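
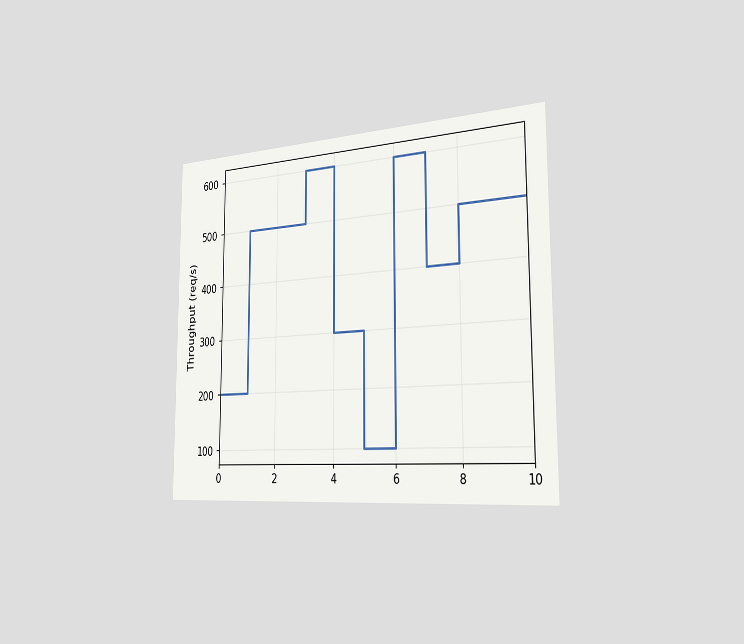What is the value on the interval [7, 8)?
The chart is viewed slightly from the right. On [7, 8) the step sits at 400req/s.

400req/s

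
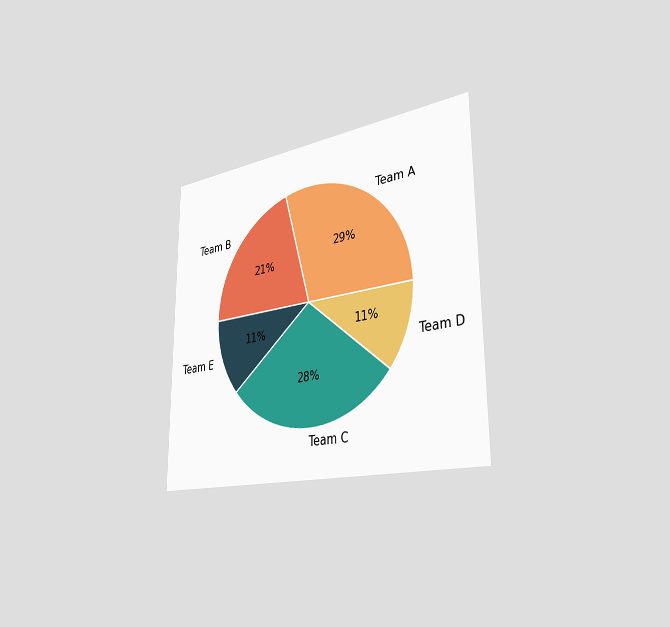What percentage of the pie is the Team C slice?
The chart is viewed slightly from the right. The Team C slice takes up 28% of the pie.

28%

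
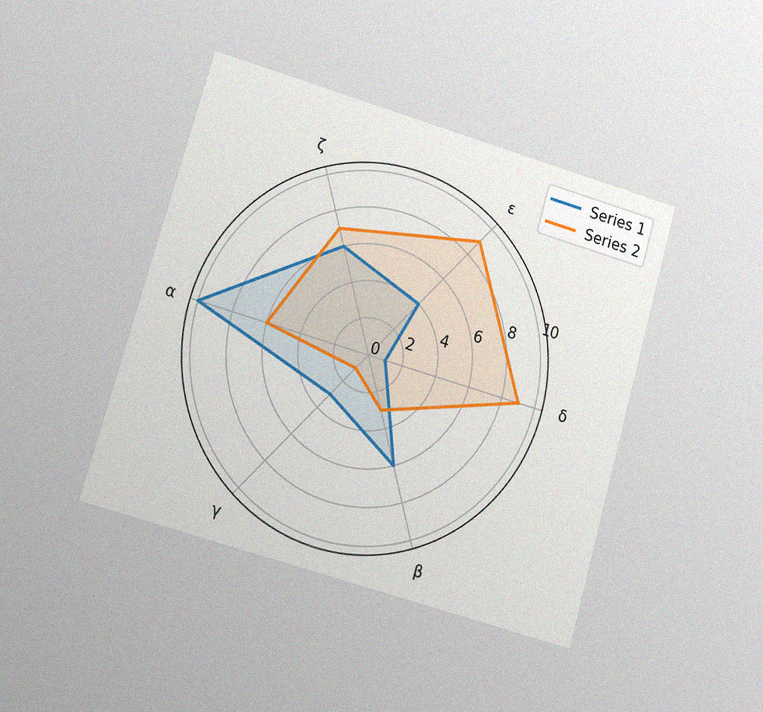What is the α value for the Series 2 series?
6

The chart is tilted about 16° clockwise and viewed at a slight angle, with some photo noise. On the α axis, Series 2 reaches 6.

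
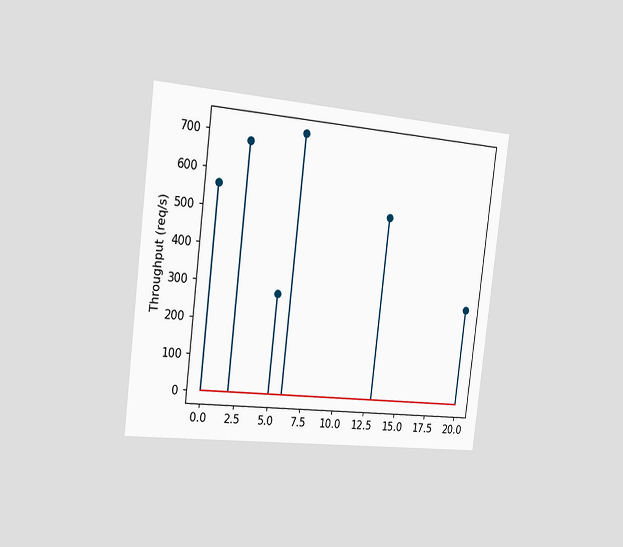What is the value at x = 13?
The chart is tilted about 7° clockwise and viewed slightly from the left. The stem at x=13 reaches 520req/s.

520req/s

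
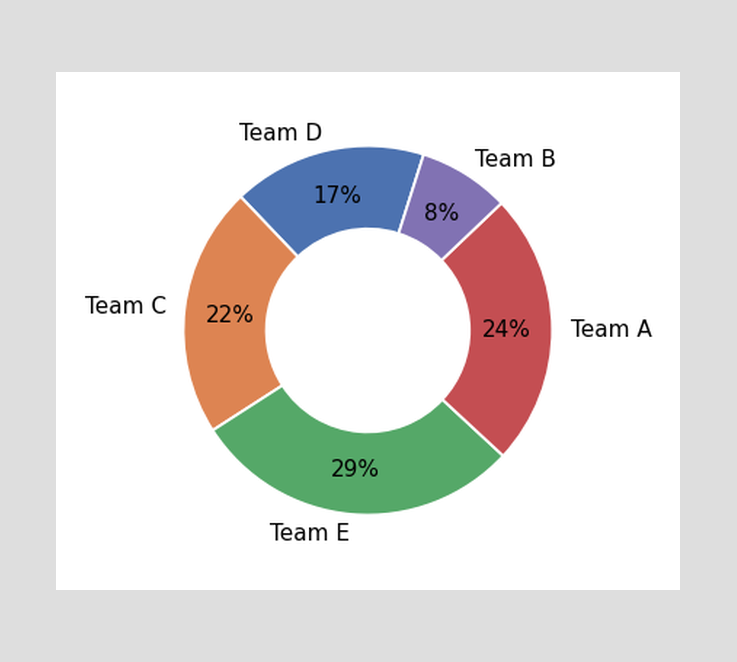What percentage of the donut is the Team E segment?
29%

The Team E segment takes up 29% of the ring.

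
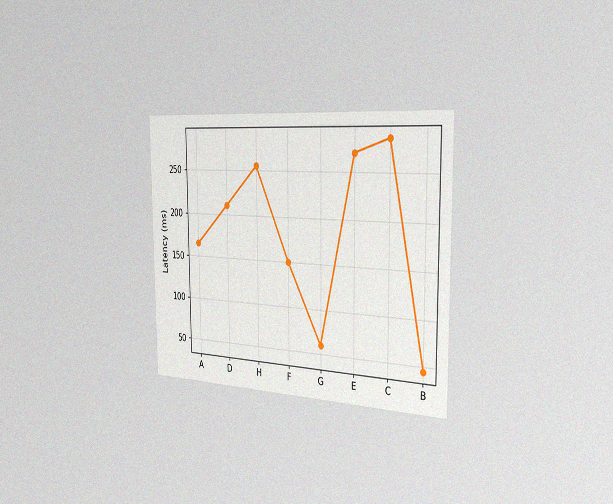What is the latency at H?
255ms

The chart is viewed slightly from the right, with some photo noise. At H, the line is at 255ms.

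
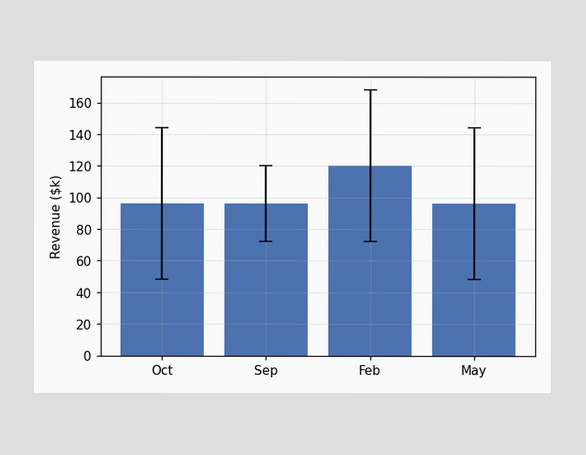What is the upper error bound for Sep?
The Sep bar's upper whisker reaches $120k.

$120k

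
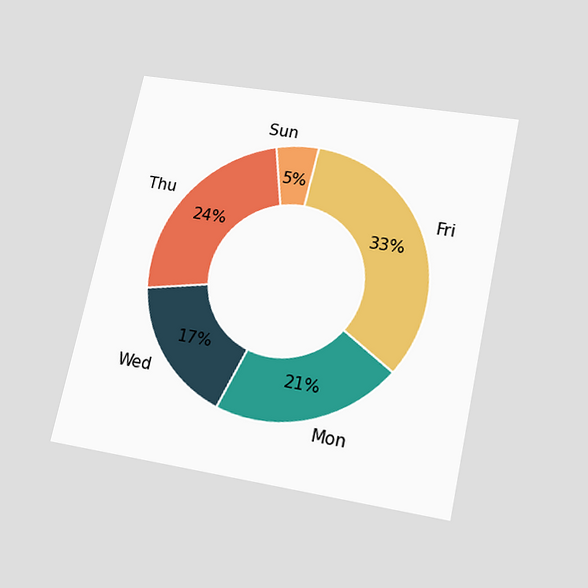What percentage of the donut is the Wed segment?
17%

The chart is tilted about 12° clockwise and viewed slightly from below. The Wed segment takes up 17% of the ring.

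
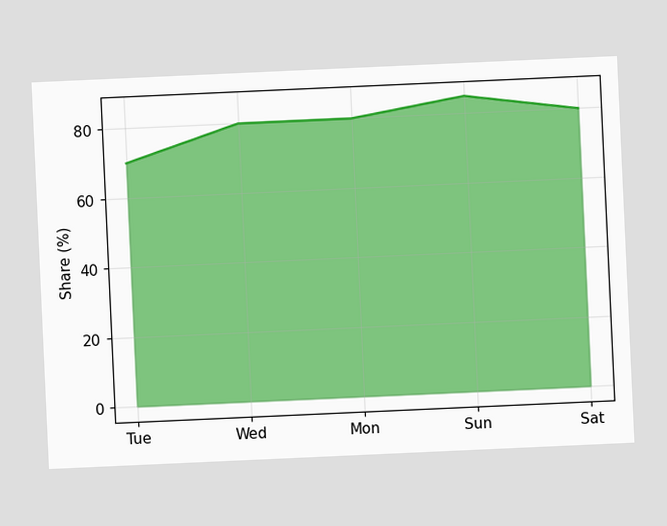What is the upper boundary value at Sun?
85%

The chart is tilted about 3° counter-clockwise. At Sun the upper boundary is at 85%.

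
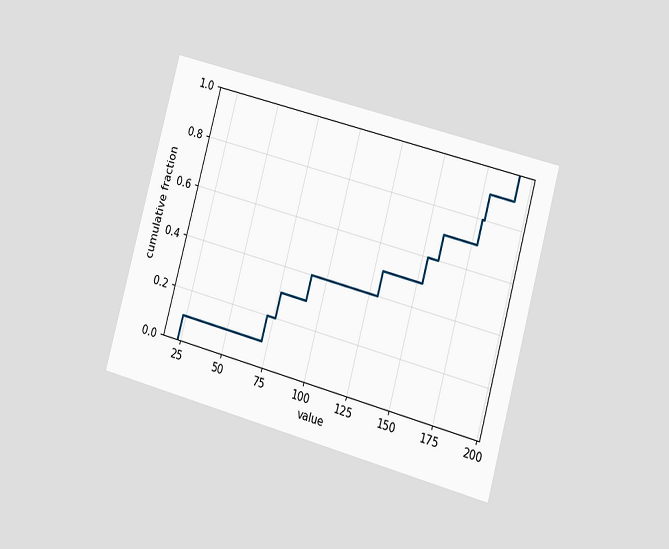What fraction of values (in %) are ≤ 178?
The chart is tilted about 15° clockwise and viewed slightly from the right. At x=178 the ECDF step is at 80%.

80%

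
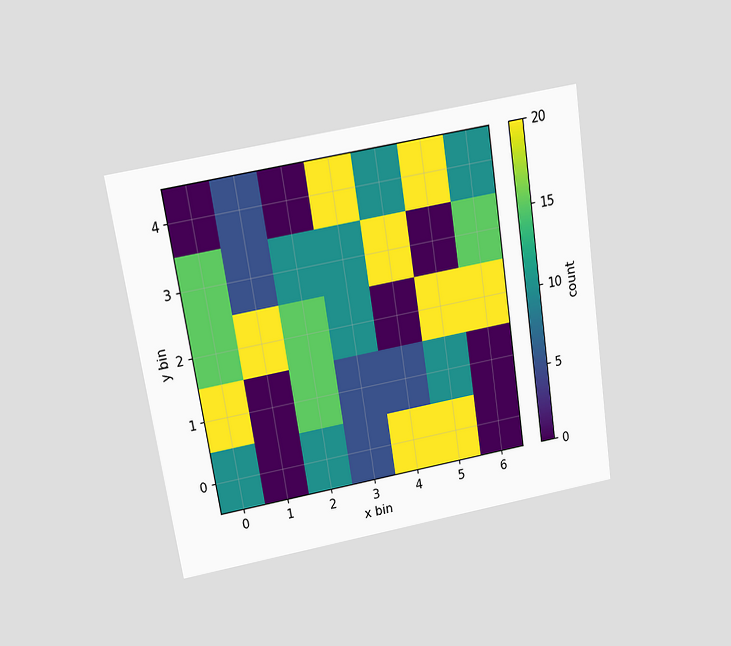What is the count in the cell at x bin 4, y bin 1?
The chart is tilted about 9° counter-clockwise and viewed slightly from above. Matching the cell (4, 1) against the colorbar gives 5.

5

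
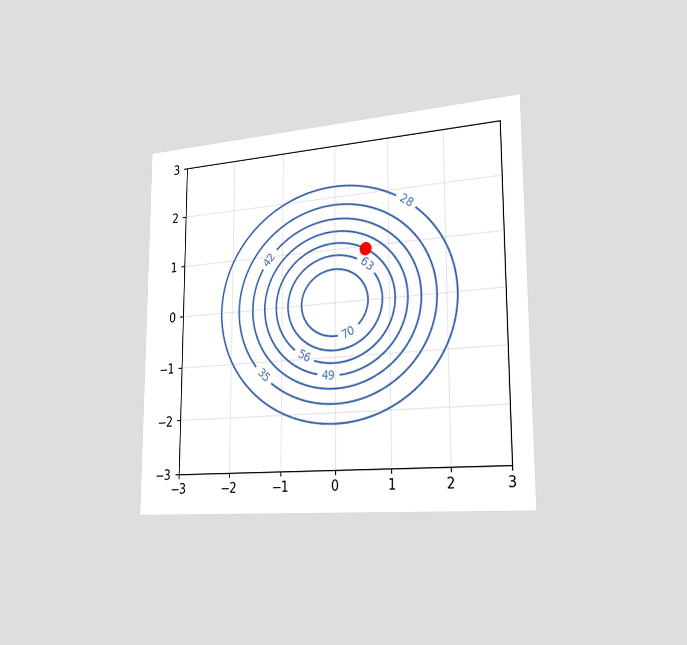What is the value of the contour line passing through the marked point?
56

The chart is viewed slightly from the right. The marked point sits on the contour labelled 56.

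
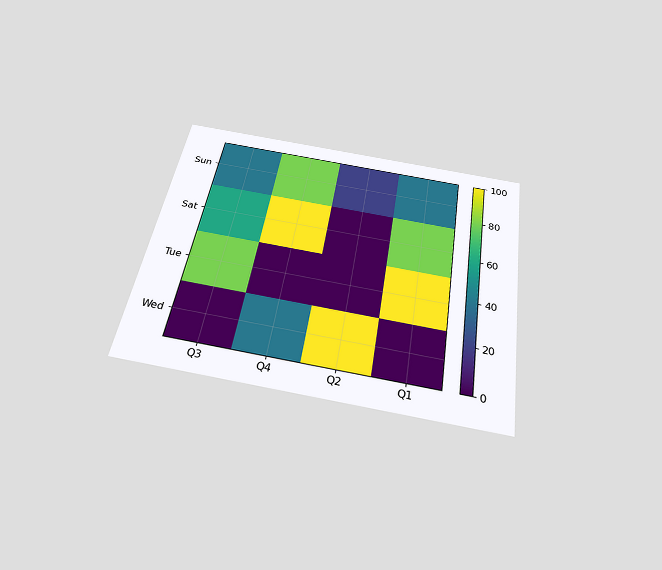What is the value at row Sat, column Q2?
0

The chart is tilted about 9° clockwise and viewed slightly from below. Matching cell (Sat, Q2) against the colorbar gives 0.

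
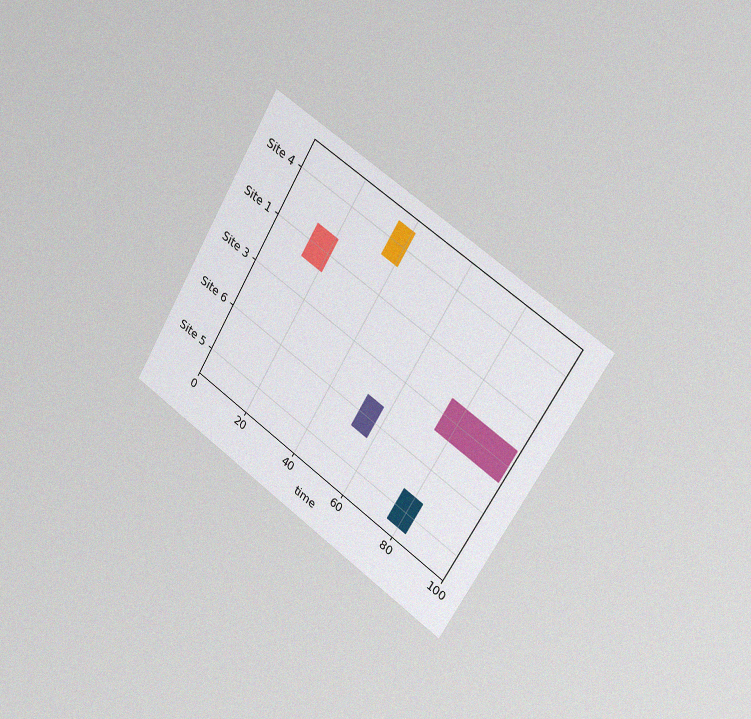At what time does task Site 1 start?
13

The chart is tilted about 30° clockwise and viewed slightly from the right, with some photo noise. The Site 1 bar begins at t=13.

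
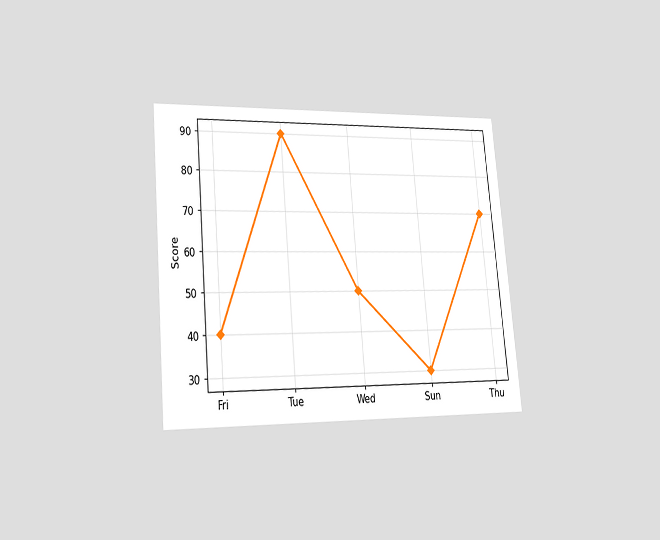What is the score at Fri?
40

The chart is tilted about 5° counter-clockwise and viewed slightly from the left. At Fri, the line is at 40.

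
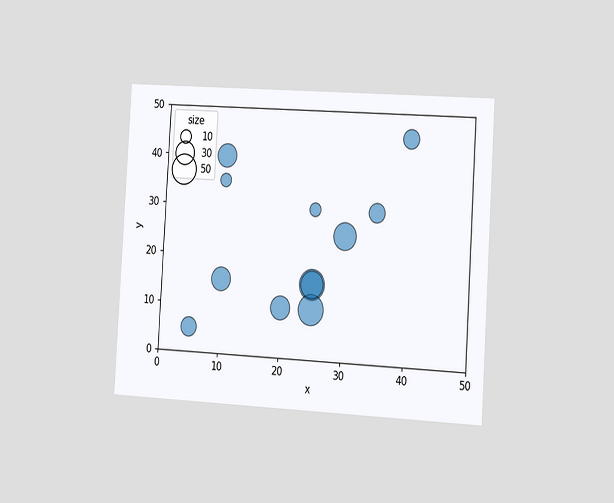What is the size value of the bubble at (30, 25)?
40

The chart is tilted about 3° clockwise and viewed slightly from the right. Matching the bubble at (30, 25) against the size legend gives 40.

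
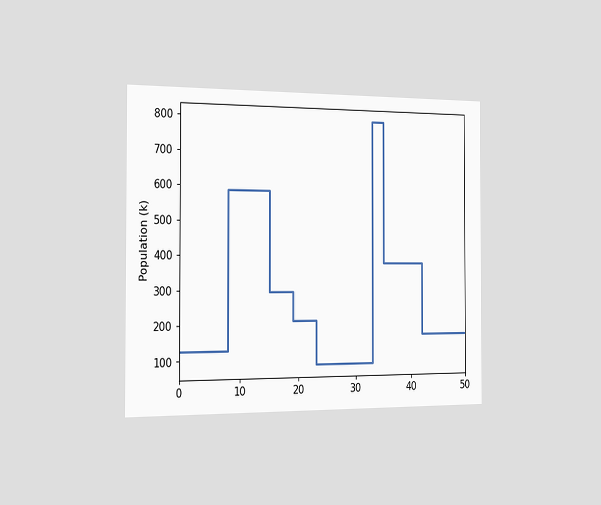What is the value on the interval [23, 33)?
The chart is viewed slightly from the left. On [23, 33) the step sits at 84k.

84k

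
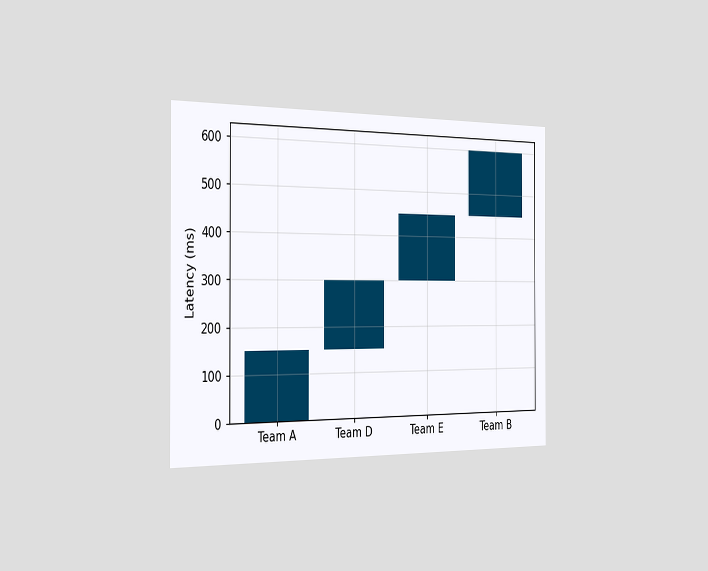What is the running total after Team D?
The chart is viewed slightly from the left. After Team D the running total reaches 300ms.

300ms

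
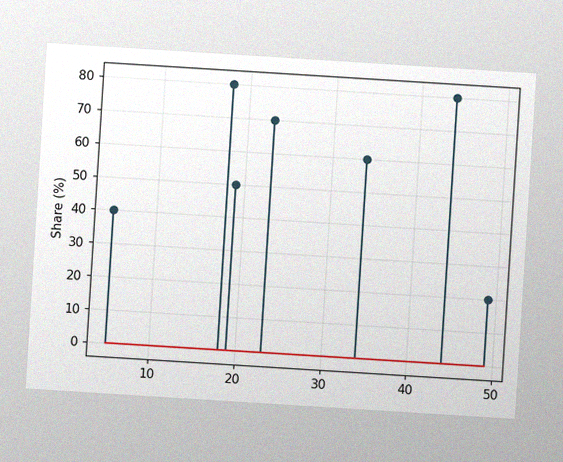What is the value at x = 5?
The chart is tilted about 4° clockwise, with some photo noise. The stem at x=5 reaches 40%.

40%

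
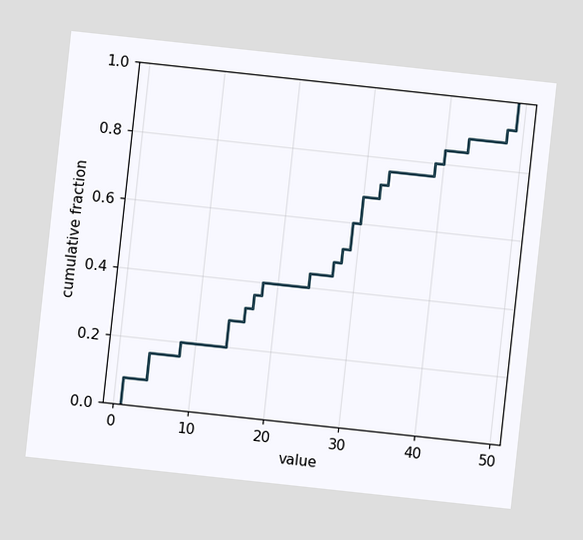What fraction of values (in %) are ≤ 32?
The chart is tilted about 6° clockwise. At x=32 the ECDF step is at 72%.

72%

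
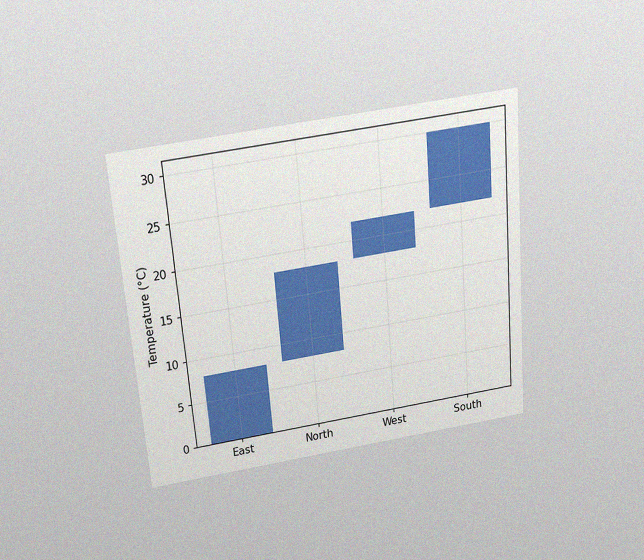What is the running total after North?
The chart is tilted about 5° counter-clockwise and viewed slightly from above, with some photo noise. After North the running total reaches 18°C.

18°C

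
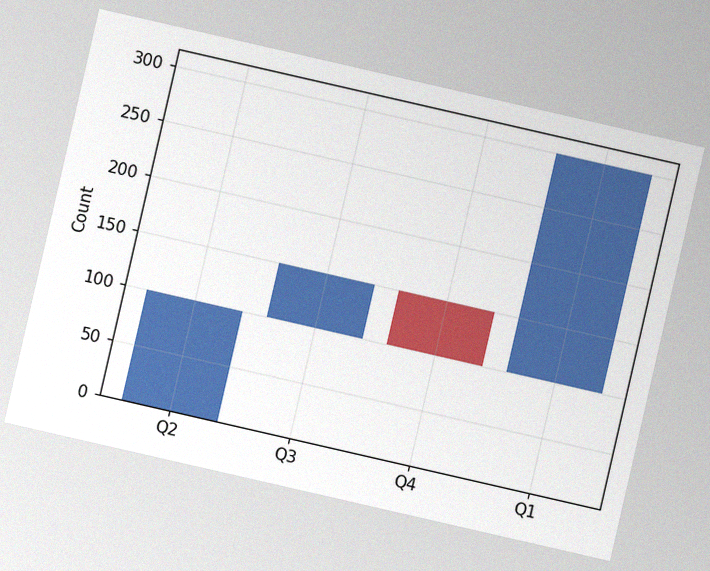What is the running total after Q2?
The chart is tilted about 13° clockwise, with some photo noise. After Q2 the running total reaches 100.

100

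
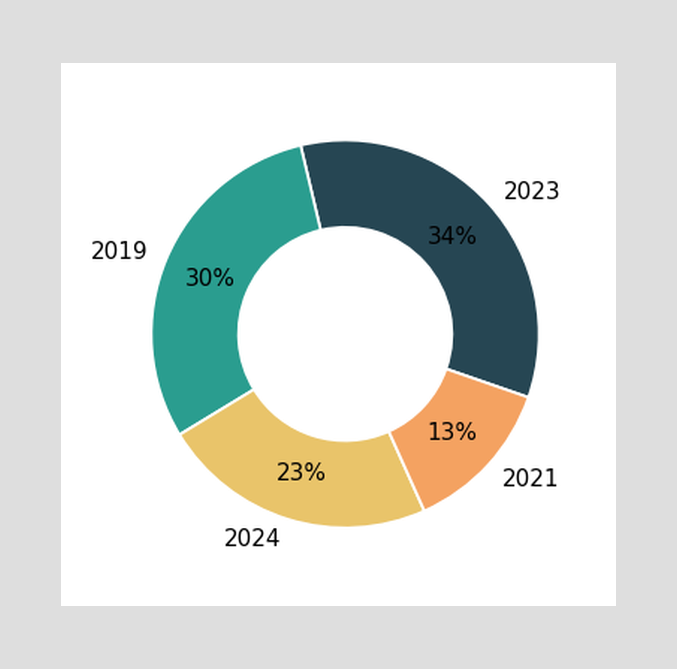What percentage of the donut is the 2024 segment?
23%

The 2024 segment takes up 23% of the ring.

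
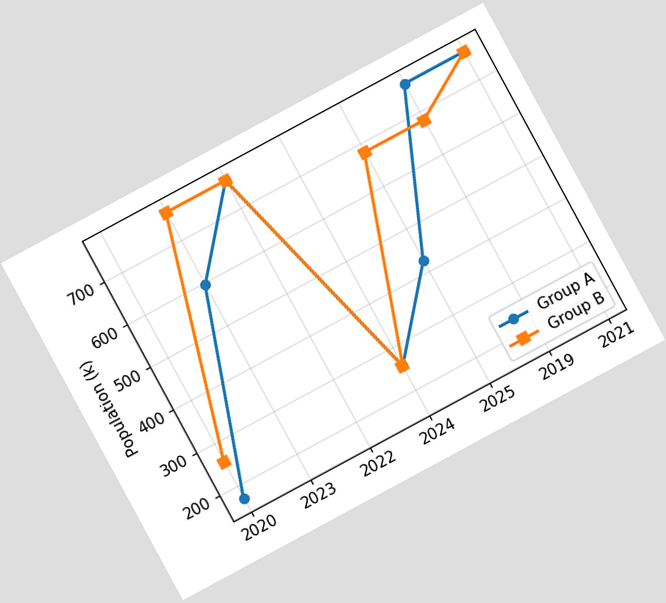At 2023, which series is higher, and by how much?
Group B, by 170k

The chart is tilted about 28° counter-clockwise. At 2023, Group B sits above the other line by 170k.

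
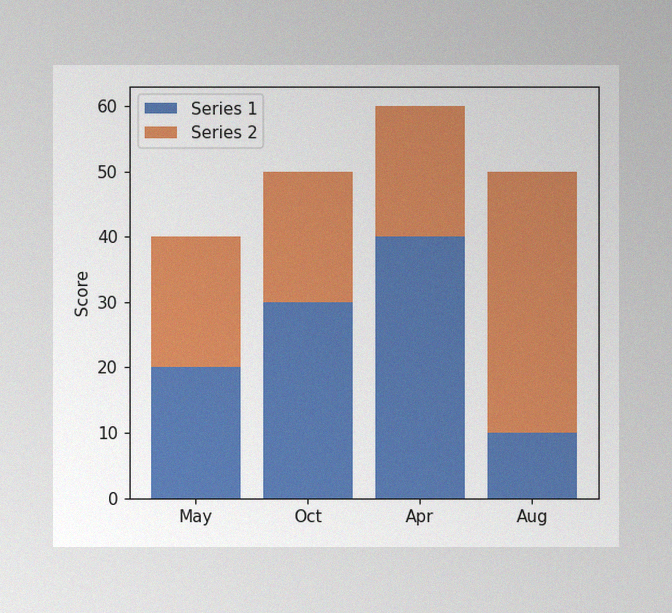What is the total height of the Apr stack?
60

The image has some photo noise and uneven lighting. The Apr stack's top reaches 60 on the y-axis.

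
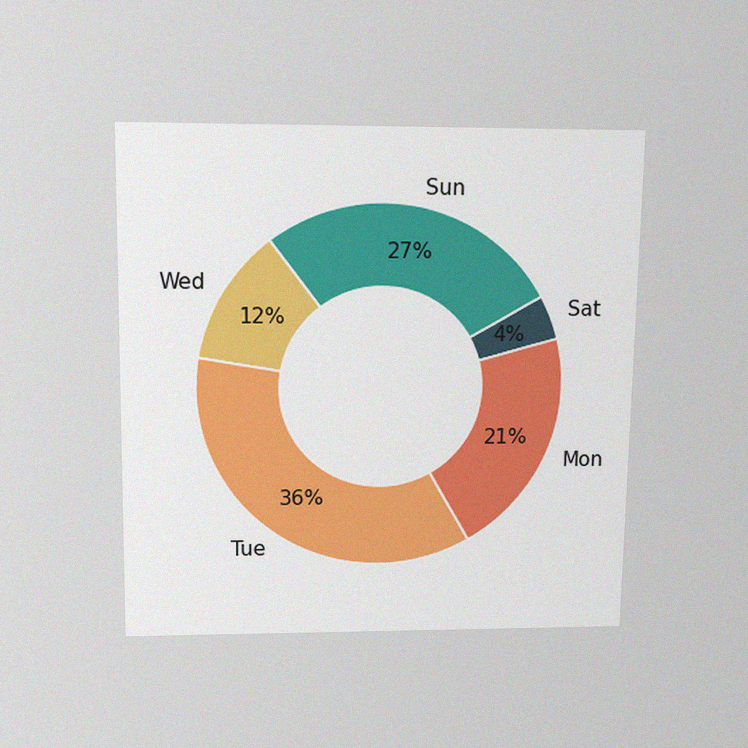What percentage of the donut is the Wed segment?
The chart is viewed slightly from above, with some photo noise. The Wed segment takes up 12% of the ring.

12%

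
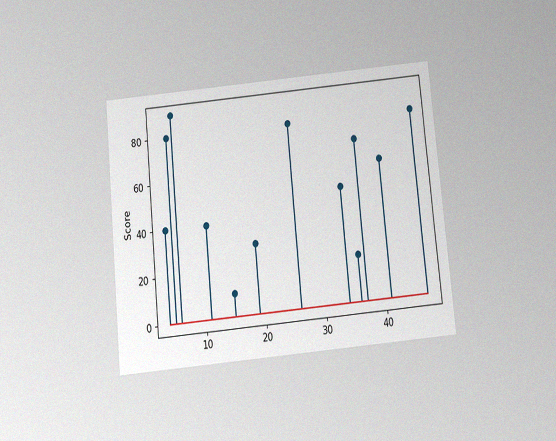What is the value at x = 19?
The chart is tilted about 6° counter-clockwise and viewed slightly from below, with some photo noise. The stem at x=19 reaches 30.

30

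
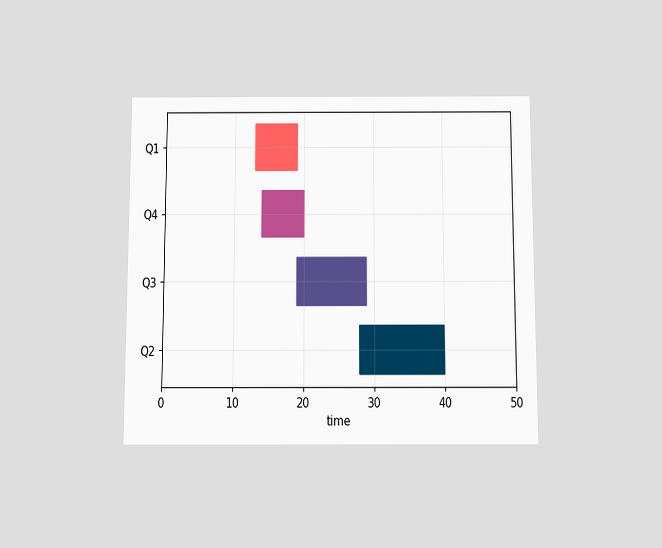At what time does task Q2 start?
The chart is viewed slightly from below. The Q2 bar begins at t=28.

28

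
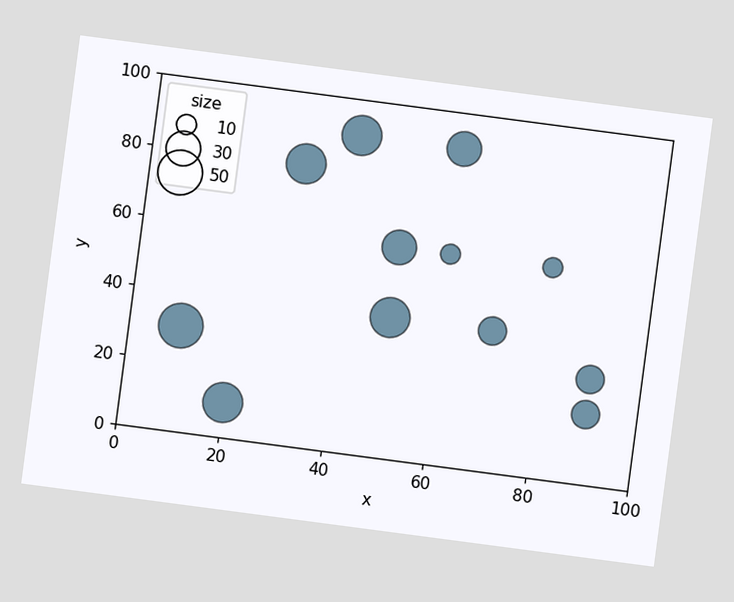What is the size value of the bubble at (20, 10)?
40

The chart is tilted about 8° clockwise. Matching the bubble at (20, 10) against the size legend gives 40.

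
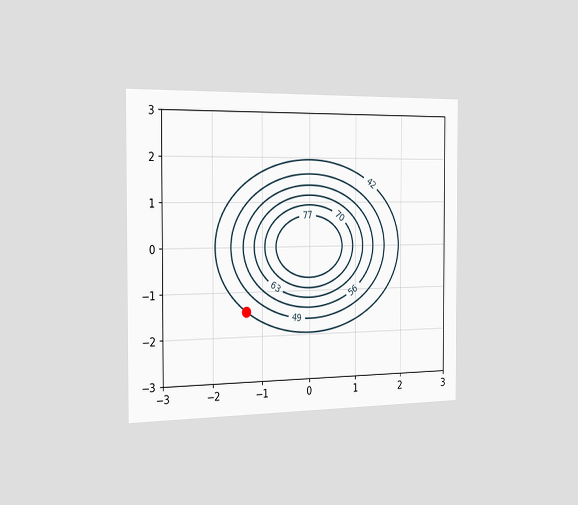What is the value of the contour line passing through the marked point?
The chart is viewed slightly from the left. The marked point sits on the contour labelled 42.

42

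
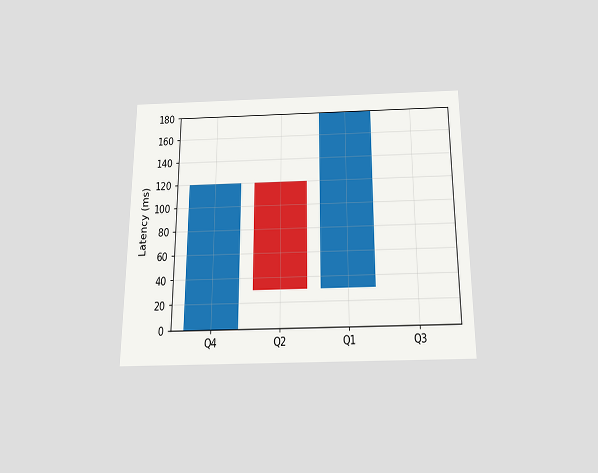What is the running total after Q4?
The chart is viewed slightly from below. After Q4 the running total reaches 120ms.

120ms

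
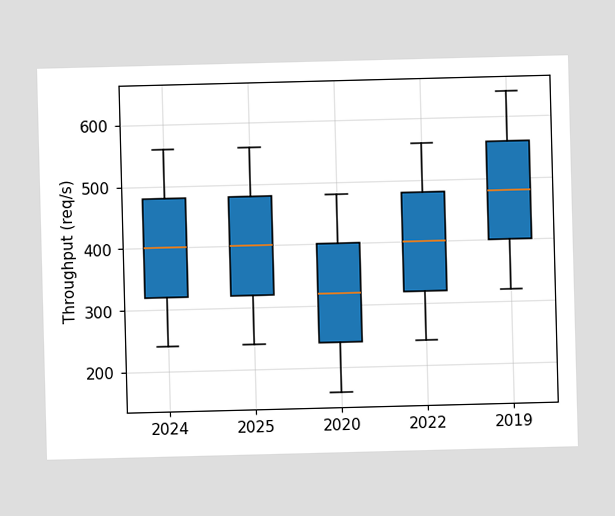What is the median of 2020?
320req/s

The median line in the 2020 box sits at 320req/s.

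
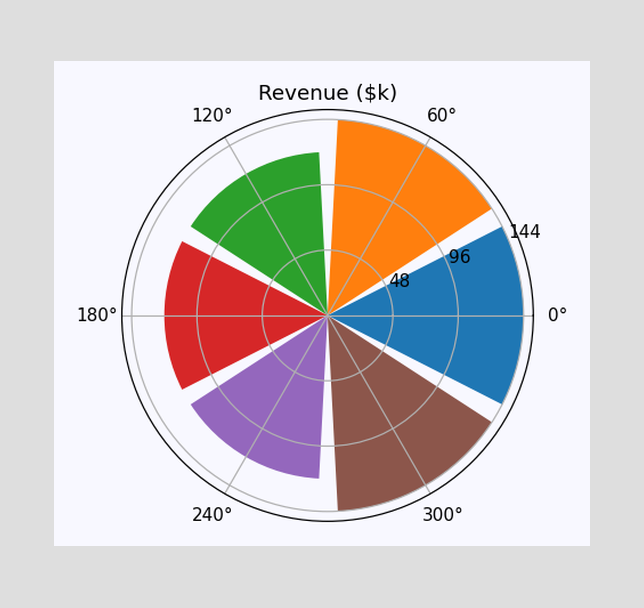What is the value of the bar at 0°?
$144k

The bar at 0° reaches $144k on the radial axis.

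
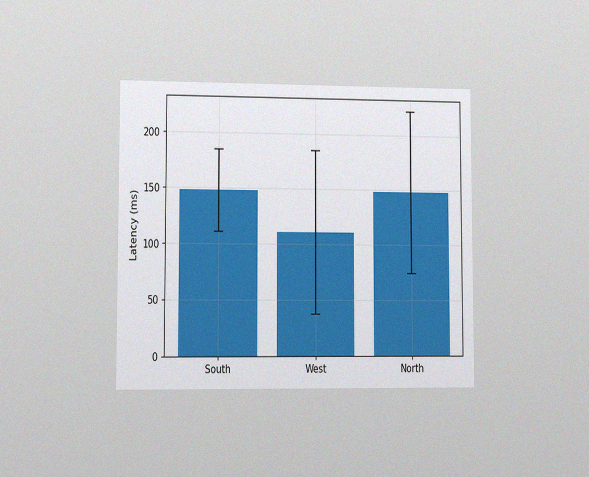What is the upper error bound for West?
The chart is viewed at a slight angle, with some photo noise. The West bar's upper whisker reaches 185ms.

185ms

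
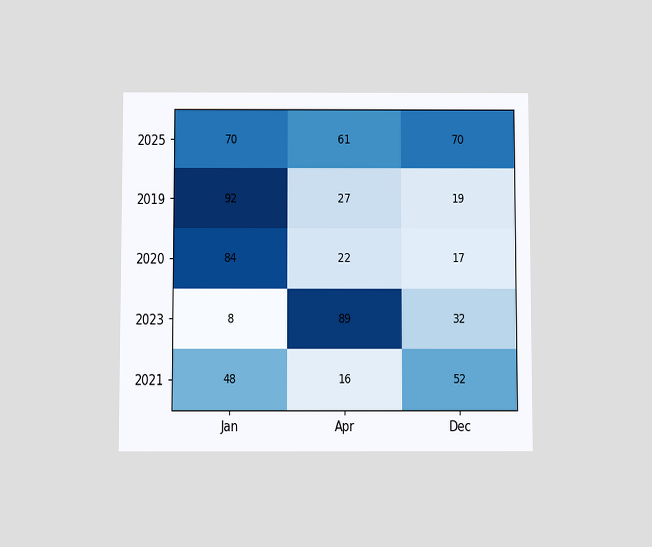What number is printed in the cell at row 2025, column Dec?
The chart is viewed slightly from below. The (2025, Dec) cell reads 70.

70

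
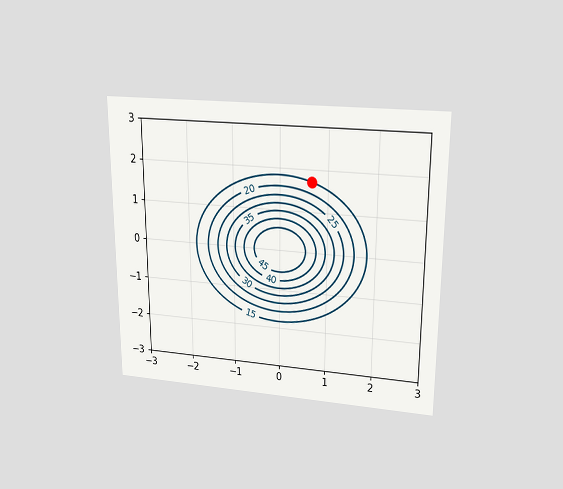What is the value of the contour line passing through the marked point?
The chart is viewed slightly from above. The marked point sits on the contour labelled 15.

15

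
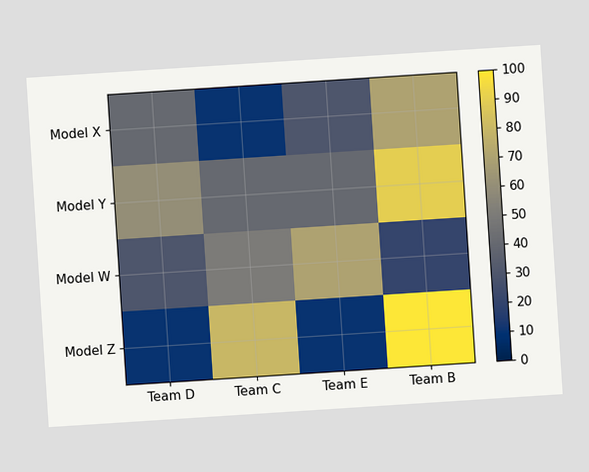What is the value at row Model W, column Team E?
70

The chart is tilted about 4° counter-clockwise. Matching cell (Model W, Team E) against the colorbar gives 70.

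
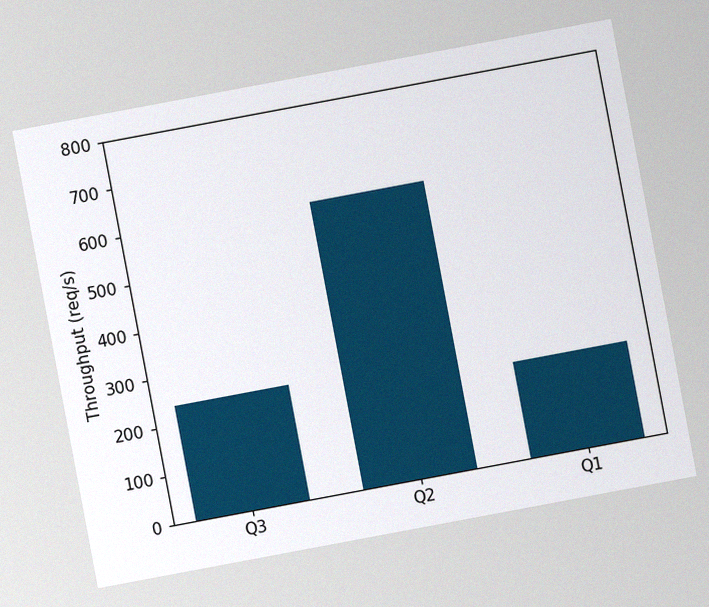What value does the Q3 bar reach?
240req/s

The chart is tilted about 11° counter-clockwise, with some photo noise. Reading along the chart's y-axis, the Q3 bar reaches 240req/s.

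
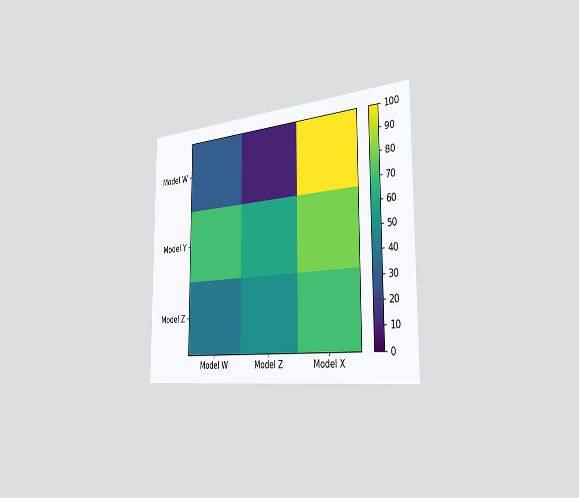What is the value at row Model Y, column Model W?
The chart is viewed slightly from the right. Matching cell (Model Y, Model W) against the colorbar gives 70.

70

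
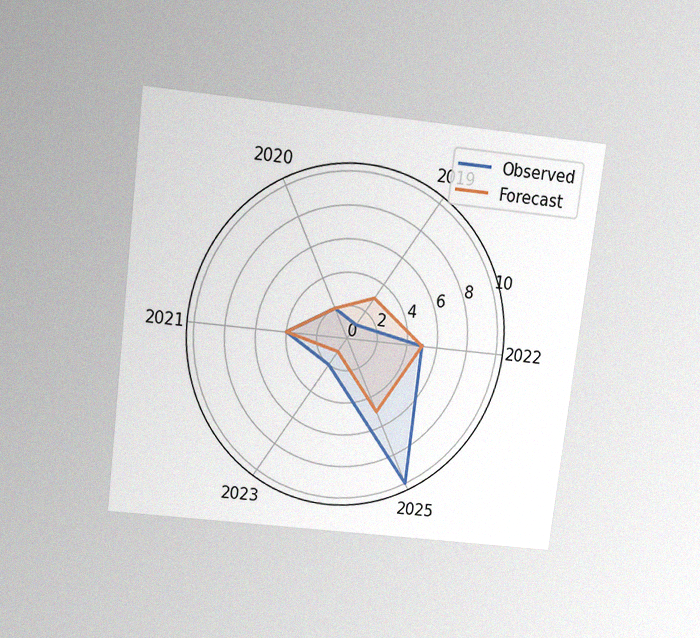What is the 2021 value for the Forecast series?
4

The chart is tilted about 7° clockwise and viewed slightly from above, with some photo noise. On the 2021 axis, Forecast reaches 4.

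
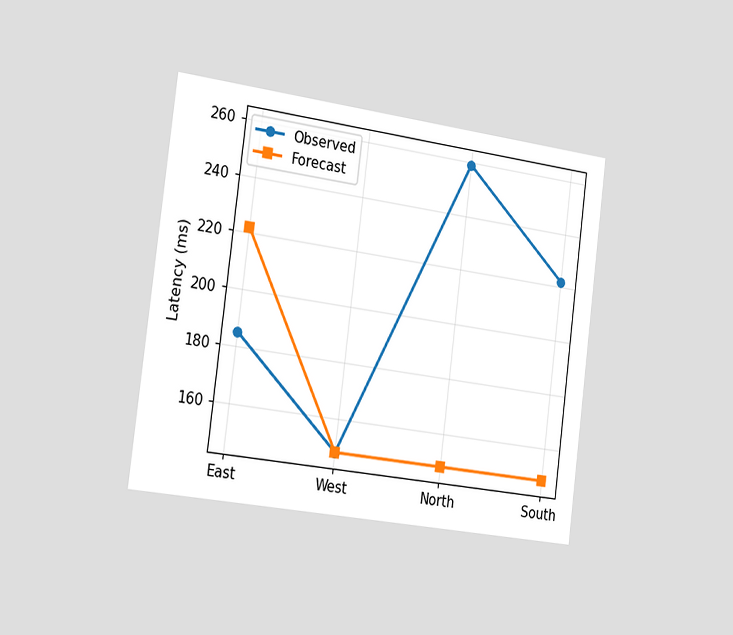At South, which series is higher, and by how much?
Observed, by 74ms

The chart is tilted about 7° clockwise and viewed slightly from the left. At South, Observed sits above the other line by 74ms.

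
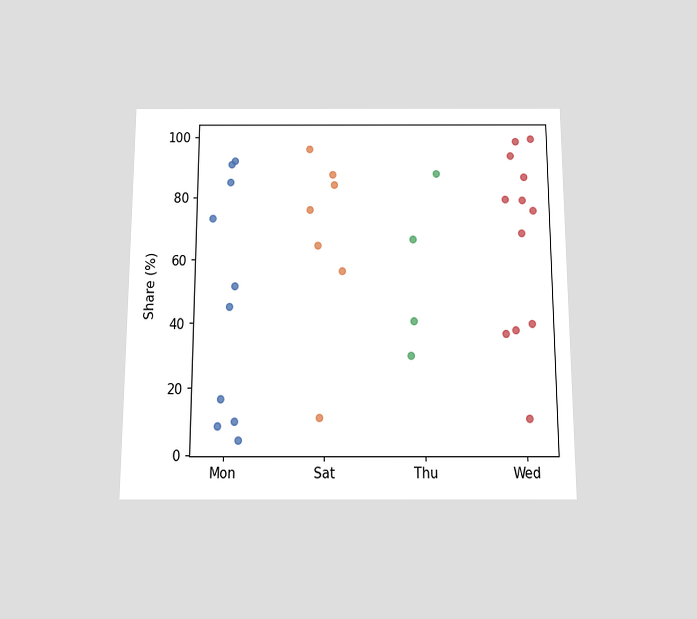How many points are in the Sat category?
7

The chart is viewed slightly from below. Counting the markers in the Sat column gives 7.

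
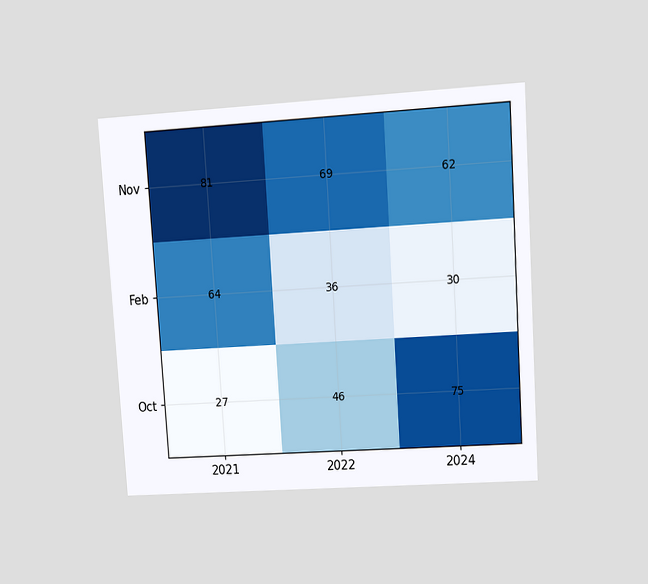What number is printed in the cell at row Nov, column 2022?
The chart is tilted about 4° counter-clockwise and viewed at a slight angle. The (Nov, 2022) cell reads 69.

69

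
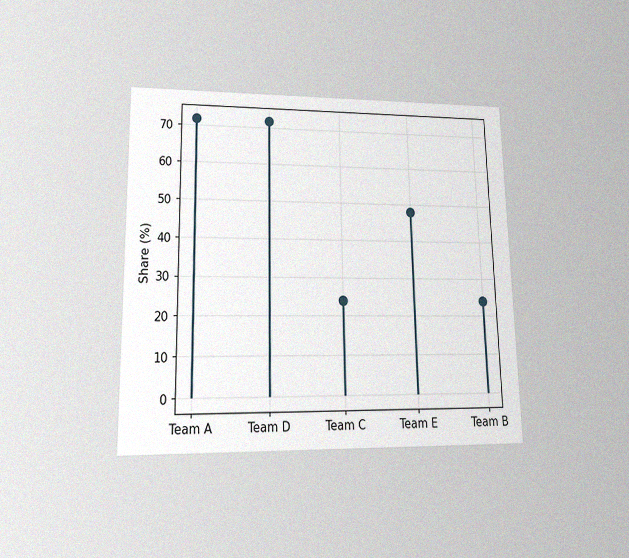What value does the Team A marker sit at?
72%

The chart is viewed at a slight angle, with some photo noise. The Team A marker sits at 72%.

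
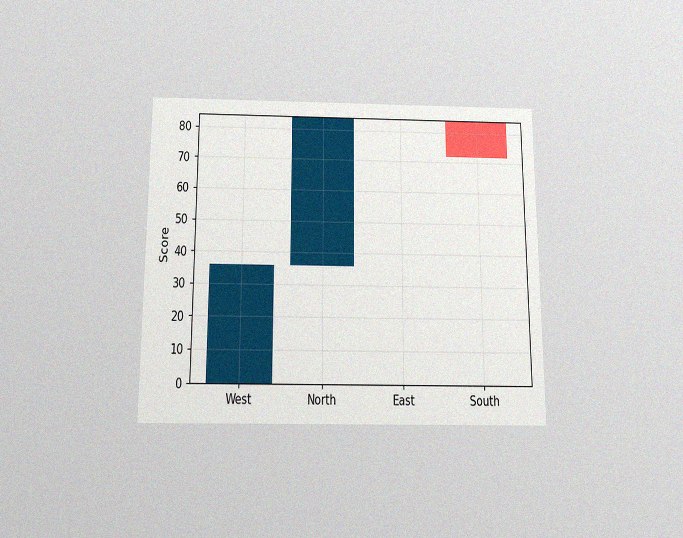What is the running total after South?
72

The chart is viewed slightly from below, with some photo noise. After South the running total reaches 72.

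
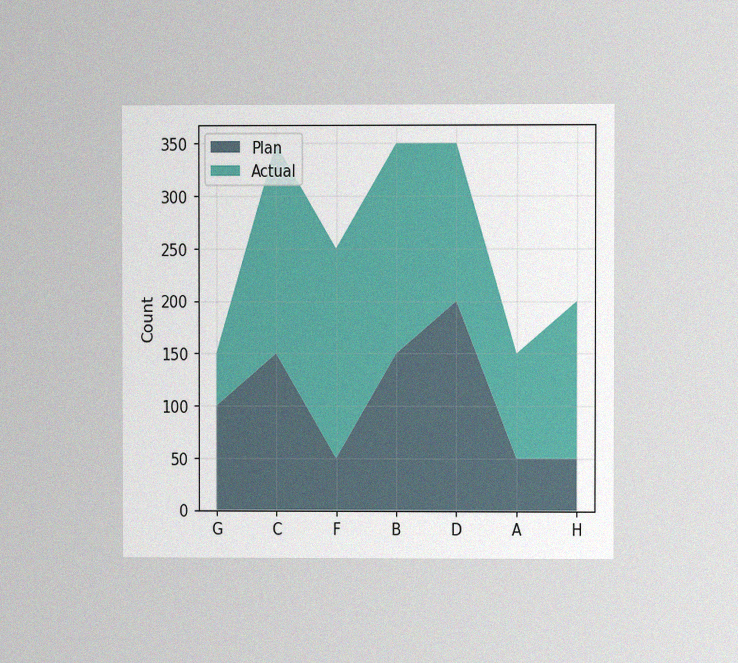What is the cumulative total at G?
The chart is viewed at a slight angle, with some photo noise. The stacked total at G reaches 150.

150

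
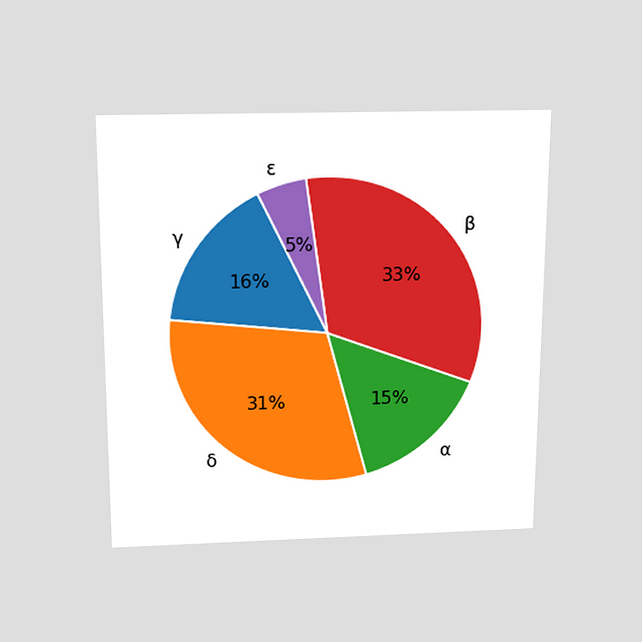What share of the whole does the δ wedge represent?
The chart is viewed slightly from above. The δ slice takes up 31% of the pie.

31%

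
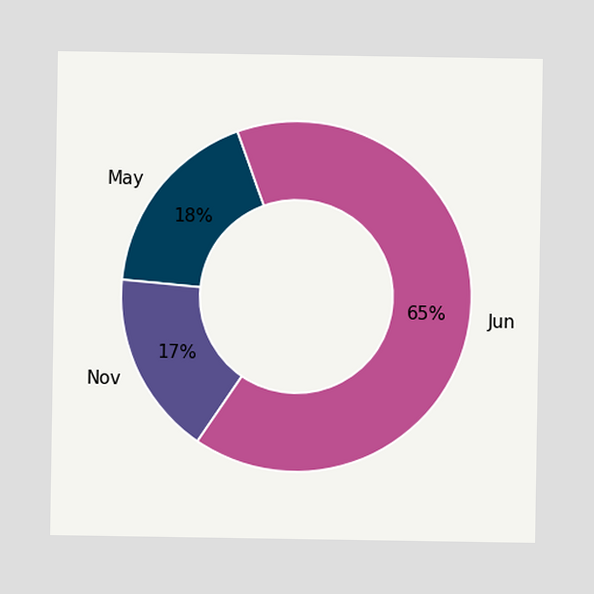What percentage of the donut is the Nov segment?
17%

The Nov segment takes up 17% of the ring.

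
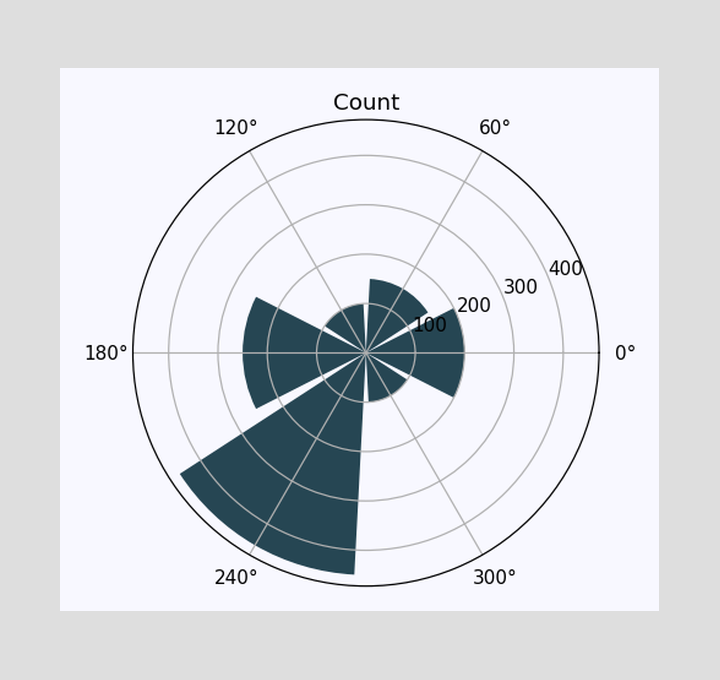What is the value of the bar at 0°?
The bar at 0° reaches 200 on the radial axis.

200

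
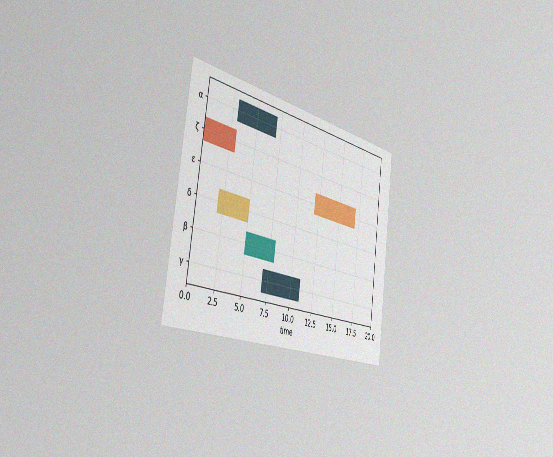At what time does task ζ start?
0

The chart is tilted about 8° clockwise and viewed slightly from the left, with some photo noise. The ζ bar begins at t=0.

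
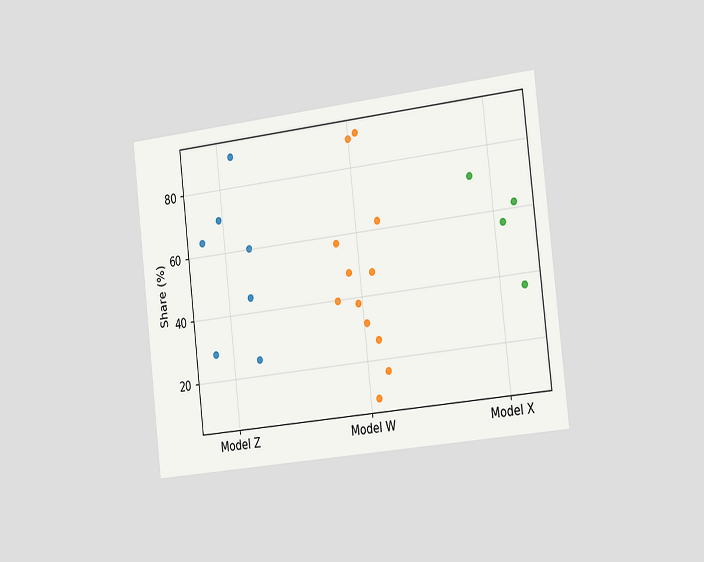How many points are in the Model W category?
The chart is tilted about 6° counter-clockwise and viewed slightly from the right. Counting the markers in the Model W column gives 12.

12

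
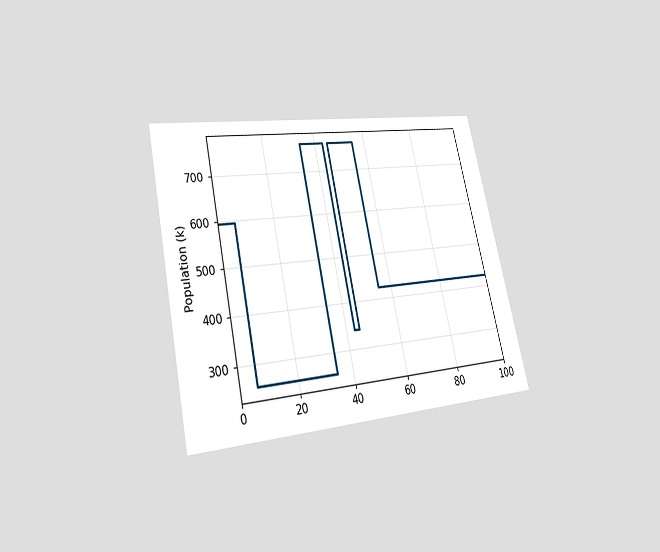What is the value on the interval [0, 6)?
595k

The chart is tilted about 12° counter-clockwise and viewed at a slight angle. On [0, 6) the step sits at 595k.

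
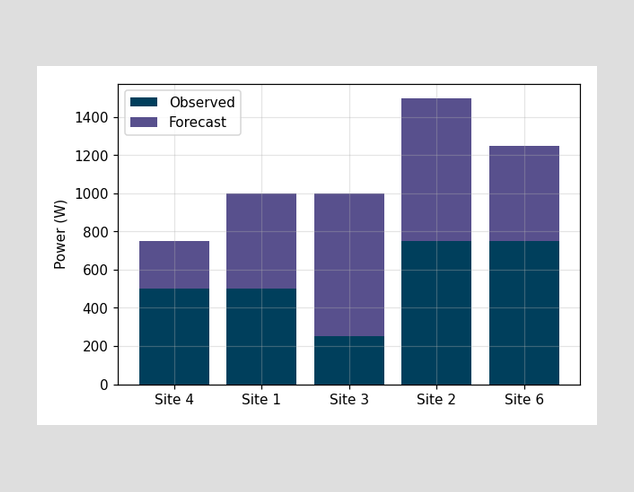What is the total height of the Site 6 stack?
1250W

The Site 6 stack's top reaches 1250W on the y-axis.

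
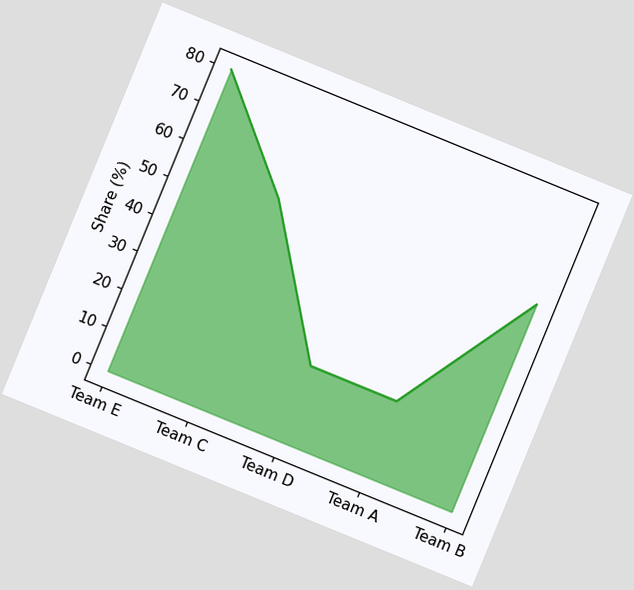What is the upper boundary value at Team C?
55%

The chart is tilted about 22° clockwise. At Team C the upper boundary is at 55%.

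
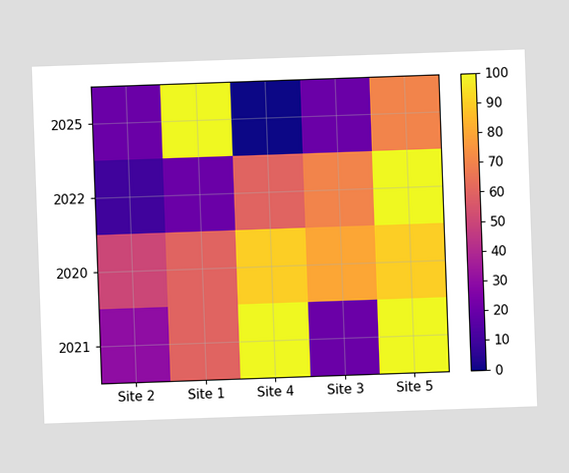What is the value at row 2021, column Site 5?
The chart is tilted about 2° counter-clockwise. Matching cell (2021, Site 5) against the colorbar gives 100.

100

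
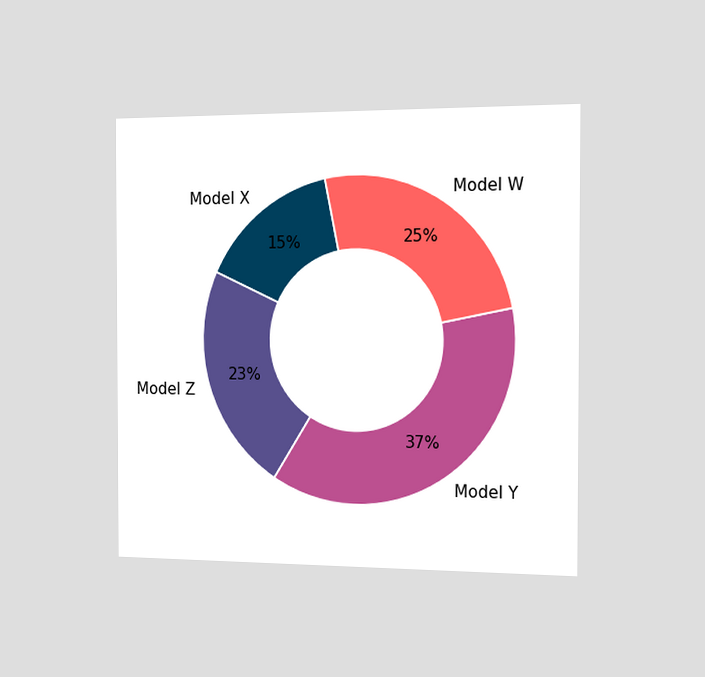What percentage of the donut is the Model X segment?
15%

The chart is viewed slightly from the right. The Model X segment takes up 15% of the ring.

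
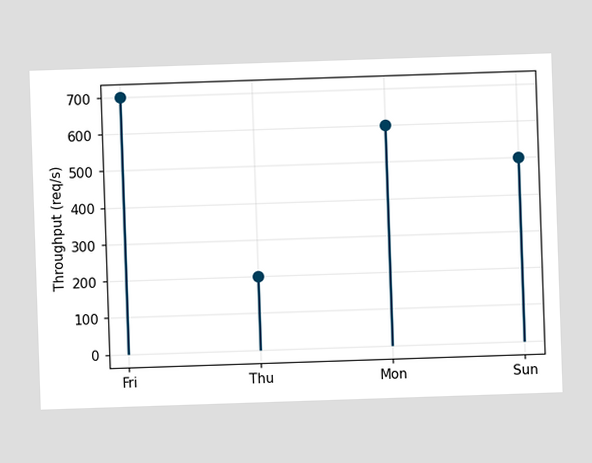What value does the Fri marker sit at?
700req/s

The Fri marker sits at 700req/s.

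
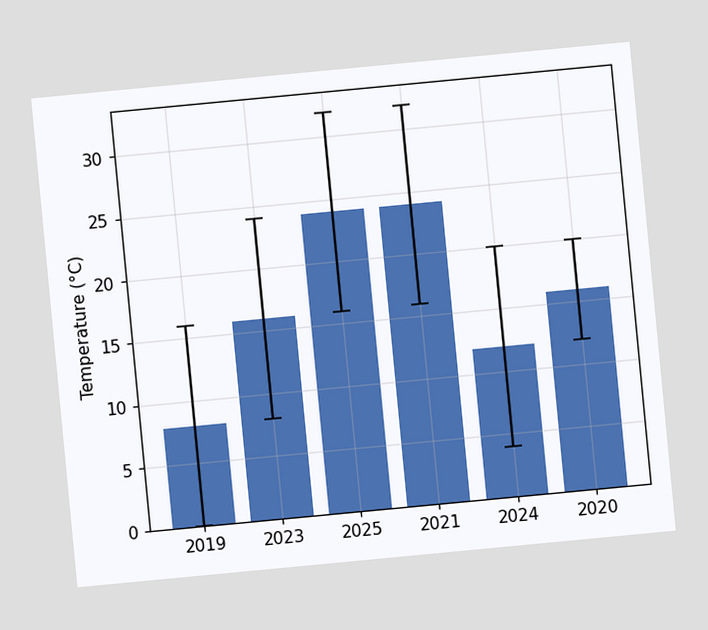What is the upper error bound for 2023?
24°C

The chart is tilted about 5° counter-clockwise. The 2023 bar's upper whisker reaches 24°C.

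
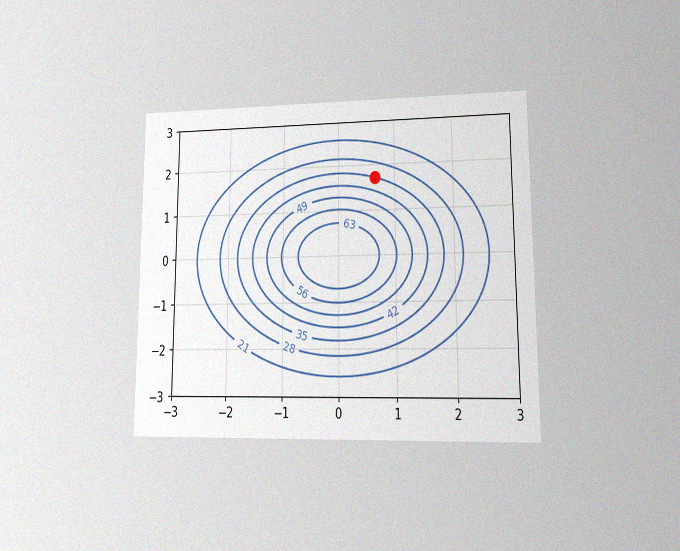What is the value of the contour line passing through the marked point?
35

The chart is viewed at a slight angle, with some photo noise. The marked point sits on the contour labelled 35.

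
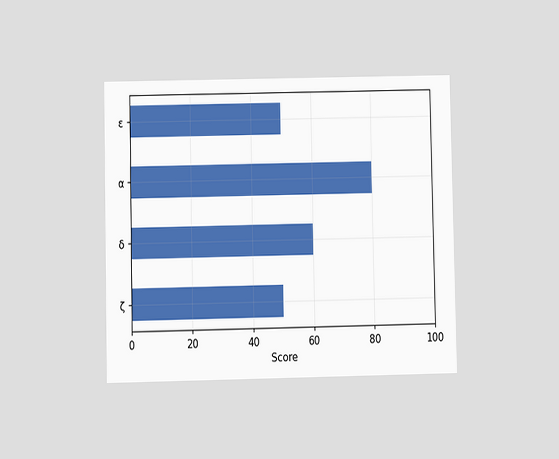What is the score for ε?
50

The chart is viewed at a slight angle. Reading along the chart's x-axis, the ε bar reaches 50.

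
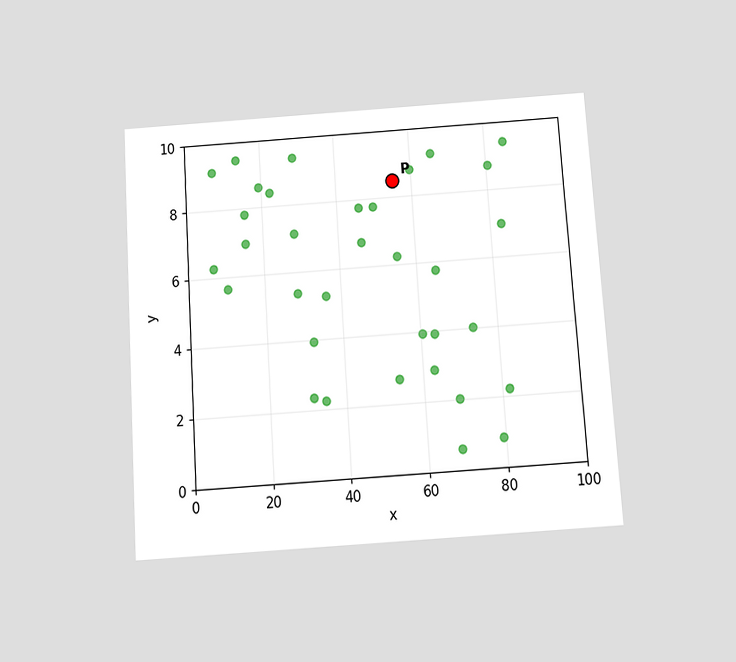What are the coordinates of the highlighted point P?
The chart is tilted about 4° counter-clockwise and viewed slightly from below. Following the gridlines from P to each axis, P sits at (55, 8.5).

(55, 8.5)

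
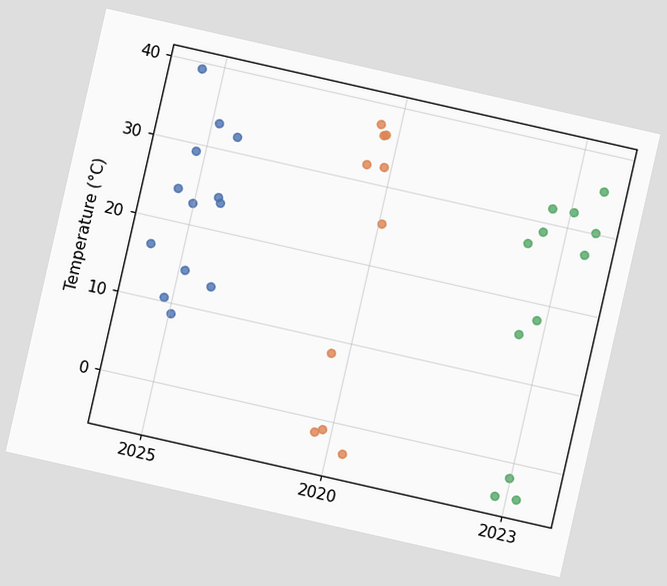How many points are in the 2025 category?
The chart is tilted about 13° clockwise. Counting the markers in the 2025 column gives 13.

13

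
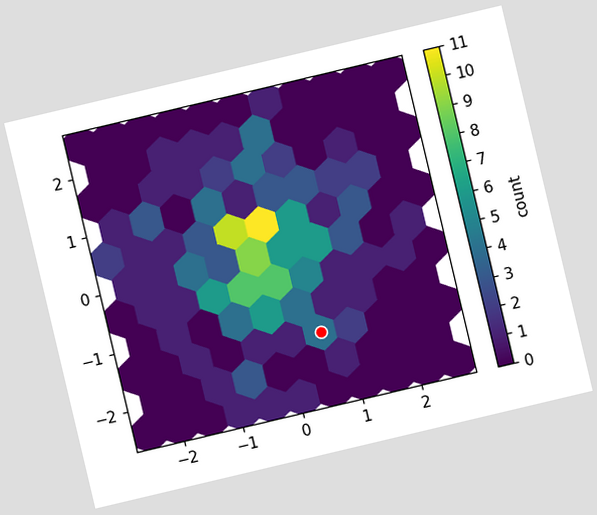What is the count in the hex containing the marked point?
4

The chart is tilted about 13° counter-clockwise. The marked hex reads 4 on the colorbar.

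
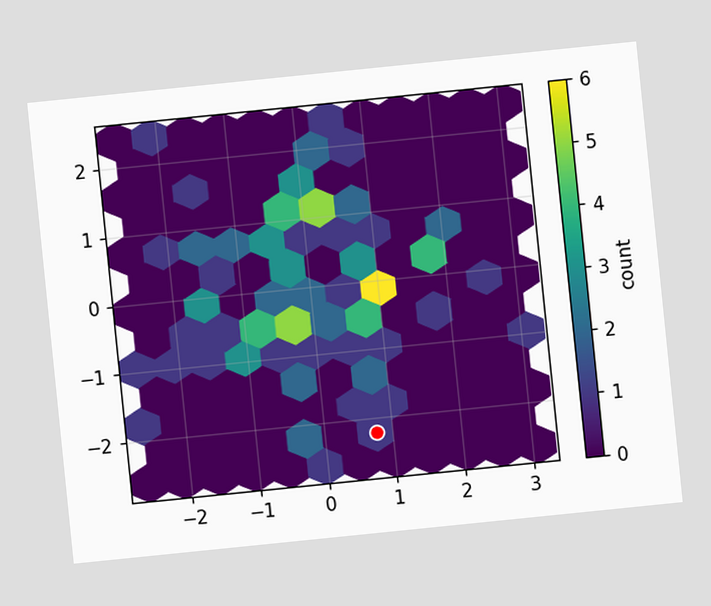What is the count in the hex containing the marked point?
The chart is tilted about 6° counter-clockwise. The marked hex reads 1 on the colorbar.

1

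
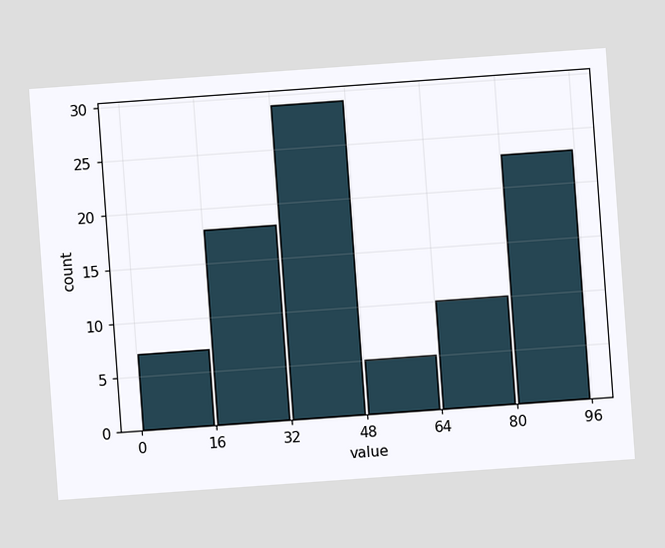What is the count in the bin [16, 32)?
The chart is tilted about 4° counter-clockwise. The [16, 32) bin has height 18.

18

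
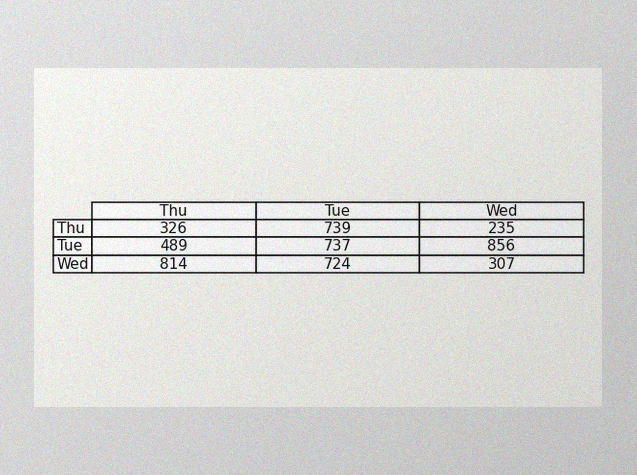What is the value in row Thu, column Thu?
326

The image has some photo noise and uneven lighting. The (Thu, Thu) cell reads 326.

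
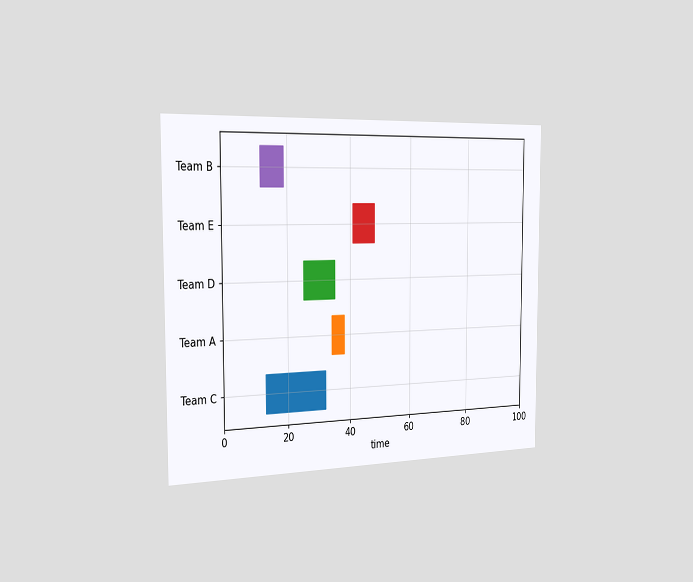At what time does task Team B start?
The chart is viewed slightly from the left. The Team B bar begins at t=12.

12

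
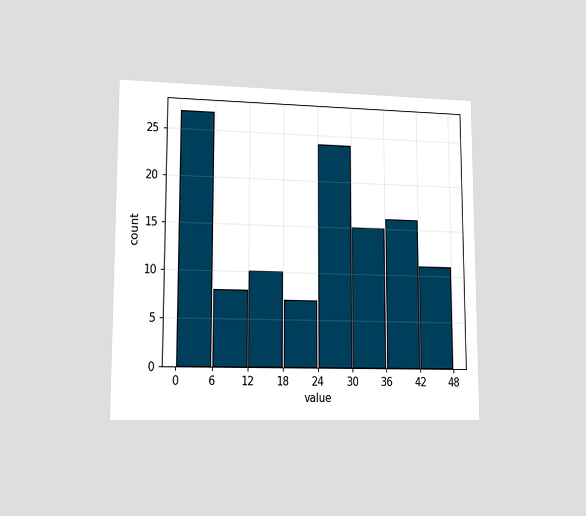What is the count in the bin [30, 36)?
The chart is viewed at a slight angle. The [30, 36) bin has height 15.

15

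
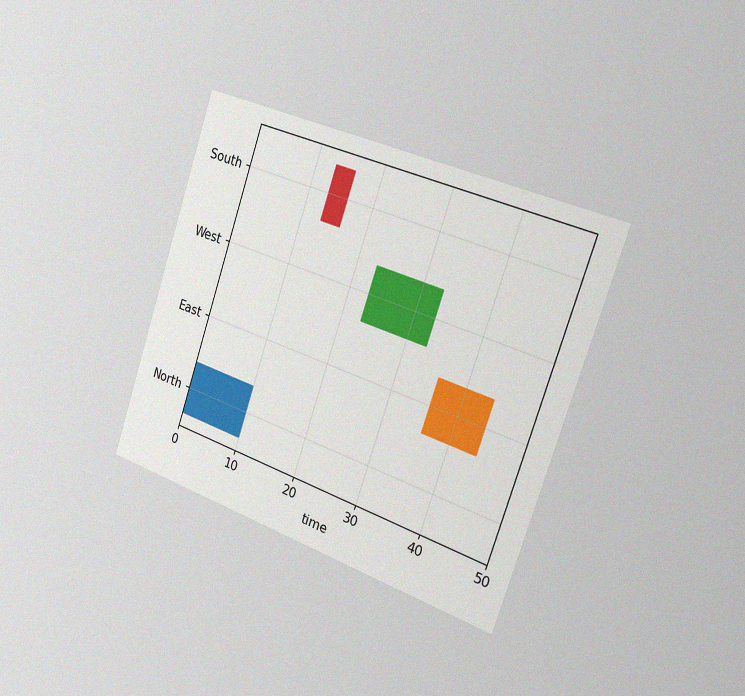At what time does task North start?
The chart is tilted about 19° clockwise and viewed slightly from the right, with some photo noise. The North bar begins at t=0.

0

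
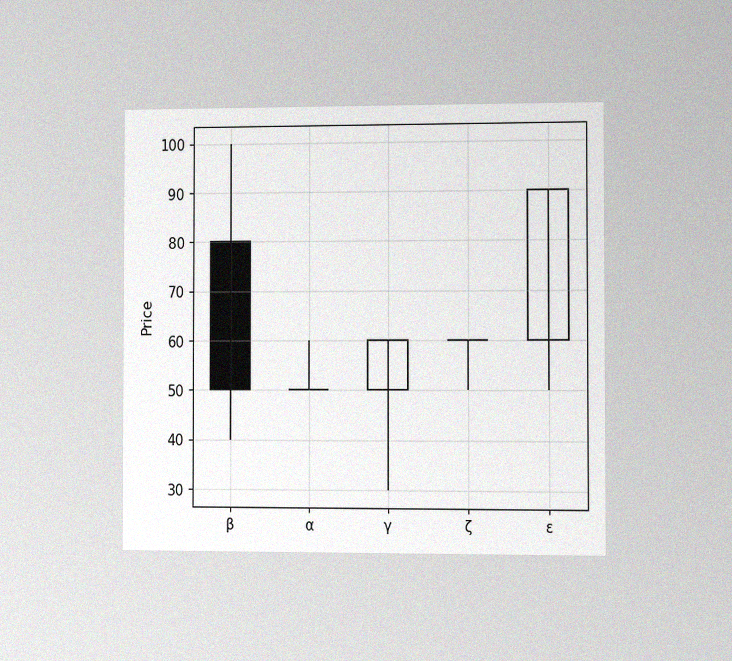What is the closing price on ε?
The chart is viewed slightly from the right, with some photo noise. The ε candle closes at 90.

90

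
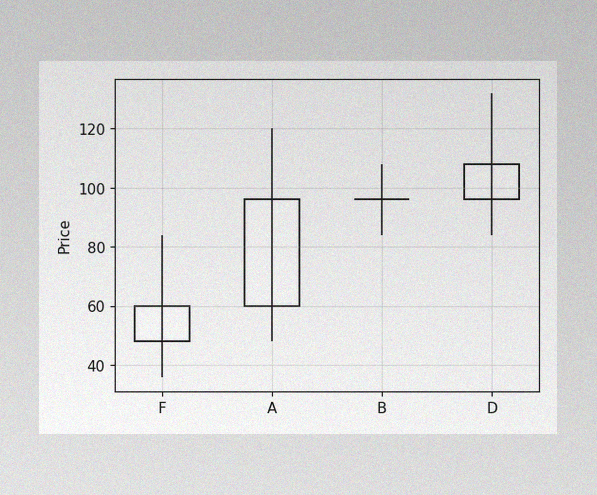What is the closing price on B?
The image has some photo noise and uneven lighting. The B candle closes at 96.

96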